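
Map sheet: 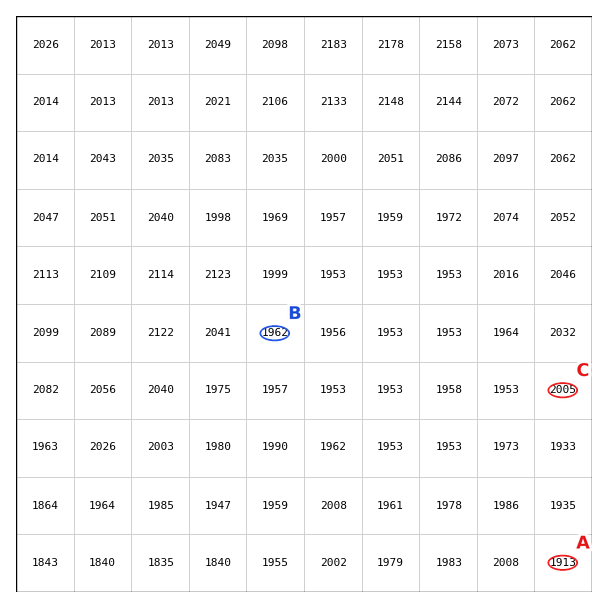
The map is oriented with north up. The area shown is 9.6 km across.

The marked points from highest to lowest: C B A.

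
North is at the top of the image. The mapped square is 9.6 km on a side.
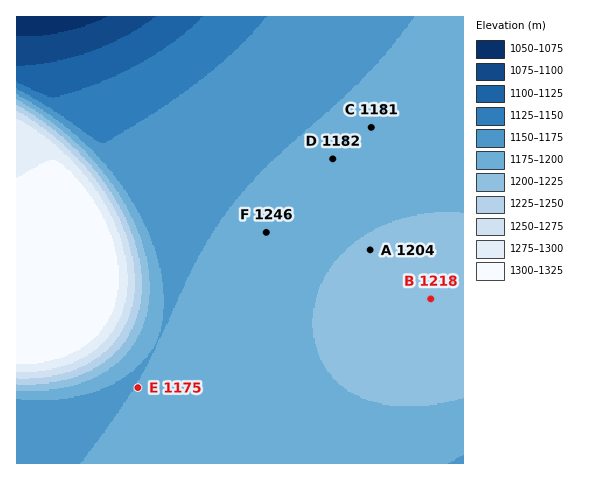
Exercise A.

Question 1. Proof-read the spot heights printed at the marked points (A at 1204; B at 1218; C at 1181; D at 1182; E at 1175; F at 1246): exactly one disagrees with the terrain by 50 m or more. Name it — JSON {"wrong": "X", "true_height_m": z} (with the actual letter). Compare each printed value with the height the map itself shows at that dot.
{"wrong": "F", "true_height_m": 1183}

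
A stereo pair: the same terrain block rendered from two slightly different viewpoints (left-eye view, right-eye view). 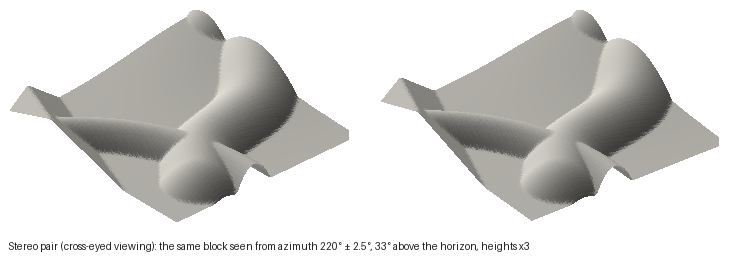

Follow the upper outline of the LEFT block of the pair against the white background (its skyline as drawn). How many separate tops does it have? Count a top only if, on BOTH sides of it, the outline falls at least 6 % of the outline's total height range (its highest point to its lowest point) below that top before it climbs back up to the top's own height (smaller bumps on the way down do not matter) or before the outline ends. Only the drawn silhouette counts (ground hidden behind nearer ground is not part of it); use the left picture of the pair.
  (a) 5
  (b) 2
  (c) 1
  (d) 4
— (b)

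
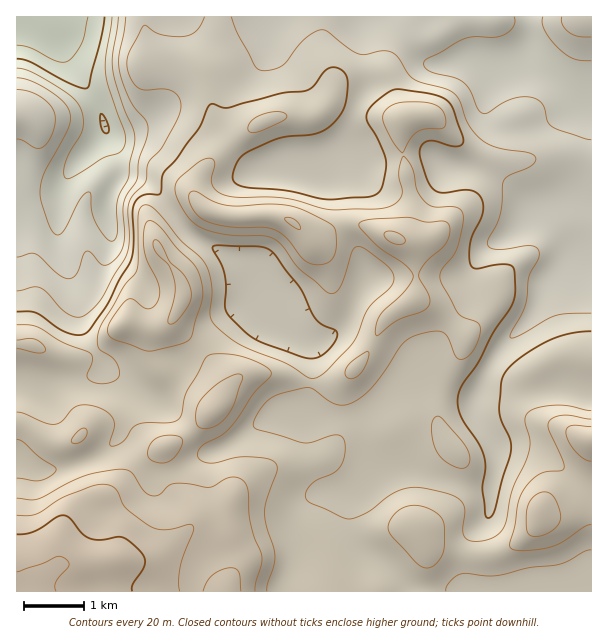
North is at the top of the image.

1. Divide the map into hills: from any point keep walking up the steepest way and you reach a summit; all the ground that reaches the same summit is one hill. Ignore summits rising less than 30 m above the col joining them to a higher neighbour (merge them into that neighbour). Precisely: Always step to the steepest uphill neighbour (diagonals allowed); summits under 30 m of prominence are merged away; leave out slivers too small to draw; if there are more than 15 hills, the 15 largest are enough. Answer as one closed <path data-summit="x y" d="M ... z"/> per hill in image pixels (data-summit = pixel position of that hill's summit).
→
<path data-summit="39 591" d="M107 132l-35 36-11 23-5 5-40 8 0 387 389 1 1-4-14-18-27-20-10-13-5-12 2-25 7-10 21-15 27-6 60 17 22 1 5-13 2-22-4-12-17-29 0-15-4-4-43-20-11-2-55 46-30 2-32-4 7-13 5-20-2-36-32-22-6-11-2-15-11-21-10-11-58-30-10-10-21-31-10-10-9-4-23-6-4-24z"/><path data-summit="393 237" d="M176 110l-12 2-41 20-15 0 10 42 23 6 9 4 10 10 16 25 15 16 51 25 14 12 14 25 2 15 6 11 12 9 16 10 6 6 0 33-5 20-5 10-2 2 3 2 29 3 30-2 55-46 11 2 46 24 24-43 26-29 12-16 11-27 28-27 10-6 7 0 0-44-13-5-12 0-33 7-27-25-12-7-16-5-30-1-24-16-23 2-30 8-12-2-9-6-9 0-30 15-22-3-30 3-12-6-35-37z"/><path data-summit="591 441" d="M570 386l-16 0-21 5-54 0-4 5 0 15 17 29 4 12 0 13-4 20-3 2-22-1-59-17-28 6-25 19-5 12 0 19 5 12 7 11 27 18 11 13 7 13 142 0 42-3 1-197z"/><path data-summit="17 114" d="M23 16l-7 1 1 187 39-8 5-5 11-23 34-37-9-29-29-40-7-15-7-7-19-12z"/><path data-summit="591 20" d="M591 16l-61 0-2 28-4 6 0 7 6 9 28 16 29 26 5-1z"/>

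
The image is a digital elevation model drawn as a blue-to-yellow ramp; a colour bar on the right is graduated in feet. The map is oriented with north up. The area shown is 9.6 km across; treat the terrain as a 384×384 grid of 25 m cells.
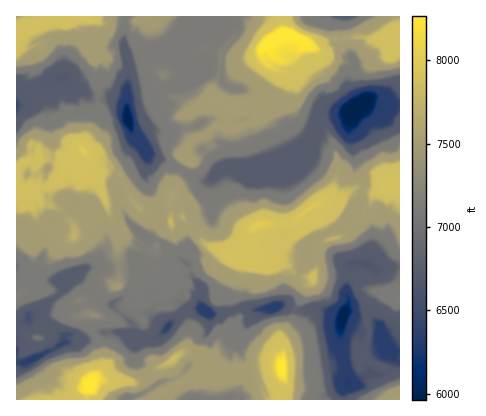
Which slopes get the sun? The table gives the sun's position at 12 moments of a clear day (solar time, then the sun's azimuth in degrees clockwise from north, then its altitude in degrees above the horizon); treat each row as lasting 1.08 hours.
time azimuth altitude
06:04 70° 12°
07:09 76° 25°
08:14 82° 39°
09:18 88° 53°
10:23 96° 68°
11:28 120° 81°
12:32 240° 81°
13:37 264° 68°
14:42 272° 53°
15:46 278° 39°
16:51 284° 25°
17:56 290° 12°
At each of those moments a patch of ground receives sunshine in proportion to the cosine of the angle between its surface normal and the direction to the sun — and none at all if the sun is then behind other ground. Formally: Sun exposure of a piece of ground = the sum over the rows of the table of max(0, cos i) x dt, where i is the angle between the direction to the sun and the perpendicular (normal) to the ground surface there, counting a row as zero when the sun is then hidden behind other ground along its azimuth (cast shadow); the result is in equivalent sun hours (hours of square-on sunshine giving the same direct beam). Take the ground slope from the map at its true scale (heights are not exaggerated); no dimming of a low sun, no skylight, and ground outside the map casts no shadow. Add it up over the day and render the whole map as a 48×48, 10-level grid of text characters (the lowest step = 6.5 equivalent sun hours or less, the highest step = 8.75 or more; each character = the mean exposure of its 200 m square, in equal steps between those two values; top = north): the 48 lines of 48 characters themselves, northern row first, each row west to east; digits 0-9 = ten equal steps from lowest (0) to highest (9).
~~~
799999987757675999847899999978779954799655556966
999731112237453588678999999868485642245655588579
973367888997306544689999999665658995344798666999
966882259995505988999999997574598888858487754799
637825646997522999999999985856688885237562386499
473132142777522899999998866747577876889455367432
115326625323533699999998866852656578962526635200
122577774898454498789998875786168899647365520111
888999885696402499899997777447732797321633100028
999999987484622499999988977778887313331131000543
699997777786432489988889999999999997336611364575
799777879995200569987999999999999983457336872788
865899999997100538867853589889985236477557735885
578997566578300264874577799998756888478467379857
447666656676421266898878867764368883788646786786
467885899666435624897886654457998437887525559658
768665988965553543667967689998633688976864755785
579878998985465253338987852111478999876445585677
878349999997555425571445347888899998867585657565
827559999996747353767666488899999998675899685999
869689899994774637696785767689999986756789875999
999872234684887574999588789856667878455867676999
999767876445789746989858999989779984469996665688
898778998845788999999967997776775544788983774326
226558999874857899988886868985565558789945889885
886899899998930799756796669669999998998447898879
999999788998973236748898687698788999821688951217
999999778986995773387288984898999994167558435674
799899768756875888522415668999999954887001112275
345179873367766888988743399999999868895311477548
764641123687778998986766528999999878995467777743
799873113498888999998774861257897468866468888887
999825875898888999998623278743113668556458889986
999858856987958999999711623788984048534430777768
999836489985158899998644686322100112423321346999
841144888996389999887231488510000116001322063279
147759999897788888543712012486045373684311268722
867738987569867973458753385558701566794722666488
988861158887644657325766648944555559865634774258
997886431855356468236993499988475576854736785648
873584586599769999655567889985749855754775895765
697333664655766665647975578867589845665674896886
311133234666657855445799987658697655675673897788
661246865688556577335589998987686644675764688777
623797787679656697677899999988575644675666288899
358987876977985884479999999888575345575477559965
898987867845100335898544664348759855585578425445
868889873262421279983566556766769954687643347699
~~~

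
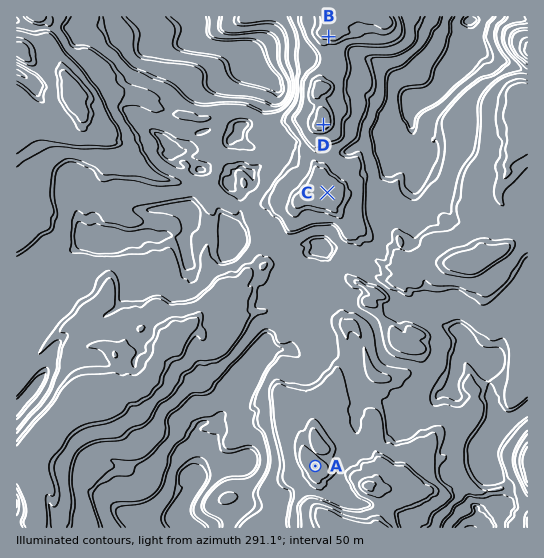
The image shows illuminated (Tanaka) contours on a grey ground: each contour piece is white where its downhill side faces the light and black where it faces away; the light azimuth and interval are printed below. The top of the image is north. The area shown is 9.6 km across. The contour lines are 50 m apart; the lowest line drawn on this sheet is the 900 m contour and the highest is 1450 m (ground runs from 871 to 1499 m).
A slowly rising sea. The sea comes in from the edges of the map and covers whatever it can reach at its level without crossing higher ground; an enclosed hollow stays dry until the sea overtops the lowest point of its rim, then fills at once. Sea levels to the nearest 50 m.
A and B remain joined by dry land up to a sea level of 1200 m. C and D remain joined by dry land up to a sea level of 1300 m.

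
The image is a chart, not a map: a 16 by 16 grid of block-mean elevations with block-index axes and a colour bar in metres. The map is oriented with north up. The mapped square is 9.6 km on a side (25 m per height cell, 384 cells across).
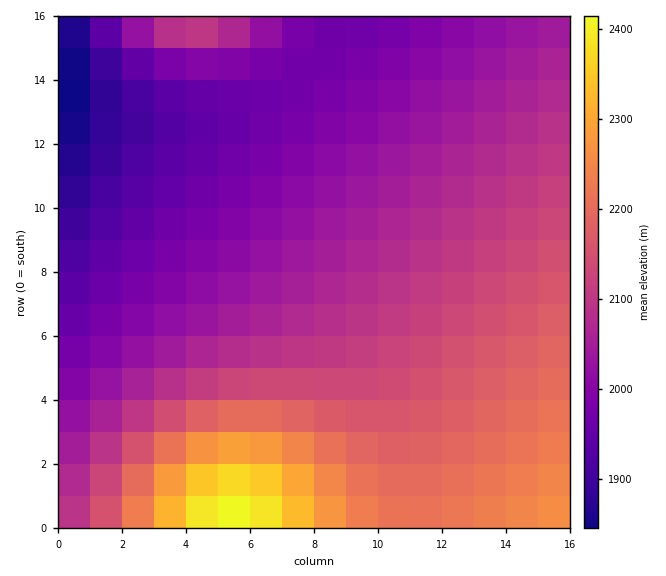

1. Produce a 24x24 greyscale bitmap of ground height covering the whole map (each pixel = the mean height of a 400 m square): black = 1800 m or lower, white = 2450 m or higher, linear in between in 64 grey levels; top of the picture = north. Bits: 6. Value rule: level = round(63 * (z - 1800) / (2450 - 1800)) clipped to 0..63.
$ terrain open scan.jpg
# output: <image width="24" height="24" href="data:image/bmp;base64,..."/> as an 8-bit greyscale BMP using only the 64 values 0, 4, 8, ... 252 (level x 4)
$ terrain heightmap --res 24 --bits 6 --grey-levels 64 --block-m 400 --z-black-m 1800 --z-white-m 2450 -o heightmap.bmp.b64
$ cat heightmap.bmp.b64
<image width="24" height="24" href="data:image/bmp;base64,Qk12BgAAAAAAADYEAAAoAAAAGAAAABgAAAABAAgAAAAAAEACAAATCwAAEwsAAAABAAAAAAAAAAAAAAEBAQACAgIAAwMDAAQEBAAFBQUABgYGAAcHBwAICAgACQkJAAoKCgALCwsADAwMAA0NDQAODg4ADw8PABAQEAAREREAEhISABMTEwAUFBQAFRUVABYWFgAXFxcAGBgYABkZGQAaGhoAGxsbABwcHAAdHR0AHh4eAB8fHwAgICAAISEhACIiIgAjIyMAJCQkACUlJQAmJiYAJycnACgoKAApKSkAKioqACsrKwAsLCwALS0tAC4uLgAvLy8AMDAwADExMQAyMjIAMzMzADQ0NAA1NTUANjY2ADc3NwA4ODgAOTk5ADo6OgA7OzsAPDw8AD09PQA+Pj4APz8/AEBAQABBQUEAQkJCAENDQwBEREQARUVFAEZGRgBHR0cASEhIAElJSQBKSkoAS0tLAExMTABNTU0ATk5OAE9PTwBQUFAAUVFRAFJSUgBTU1MAVFRUAFVVVQBWVlYAV1dXAFhYWABZWVkAWlpaAFtbWwBcXFwAXV1dAF5eXgBfX18AYGBgAGFhYQBiYmIAY2NjAGRkZABlZWUAZmZmAGdnZwBoaGgAaWlpAGpqagBra2sAbGxsAG1tbQBubm4Ab29vAHBwcABxcXEAcnJyAHNzcwB0dHQAdXV1AHZ2dgB3d3cAeHh4AHl5eQB6enoAe3t7AHx8fAB9fX0Afn5+AH9/fwCAgIAAgYGBAIKCggCDg4MAhISEAIWFhQCGhoYAh4eHAIiIiACJiYkAioqKAIuLiwCMjIwAjY2NAI6OjgCPj48AkJCQAJGRkQCSkpIAk5OTAJSUlACVlZUAlpaWAJeXlwCYmJgAmZmZAJqamgCbm5sAnJycAJ2dnQCenp4An5+fAKCgoAChoaEAoqKiAKOjowCkpKQApaWlAKampgCnp6cAqKioAKmpqQCqqqoAq6urAKysrACtra0Arq6uAK+vrwCwsLAAsbGxALKysgCzs7MAtLS0ALW1tQC2trYAt7e3ALi4uAC5ubkAurq6ALu7uwC8vLwAvb29AL6+vgC/v78AwMDAAMHBwQDCwsIAw8PDAMTExADFxcUAxsbGAMfHxwDIyMgAycnJAMrKygDLy8sAzMzMAM3NzQDOzs4Az8/PANDQ0ADR0dEA0tLSANPT0wDU1NQA1dXVANbW1gDX19cA2NjYANnZ2QDa2toA29vbANzc3ADd3d0A3t7eAN/f3wDg4OAA4eHhAOLi4gDj4+MA5OTkAOXl5QDm5uYA5+fnAOjo6ADp6ekA6urqAOvr6wDs7OwA7e3tAO7u7gDv7+8A8PDwAPHx8QDy8vIA8/PzAPT09AD19fUA9vb2APf39wD4+PgA+fn5APr6+gD7+/sA/Pz8AP39/QD+/v4A////AHB8kKS80OTs8OjczLywqKSgoKSorKywtGx4iJy0zNzo6OTUyLispKCcoKCkqKissGRwgJSovMzY3NTIvLCknJiYnJygpKiorGBseIiYrLjExMC4sKScmJSUmJicoKSkqFhkbHyImKSsrKyooJiUkJCQlJSYnKCkpFRcZHB4hIyUmJiUkIyMiIiMjJCUmJygoExUXGRsdHyAhISEhISEhISIiIyQlJicoEhMVFxgaGx0dHh4eHx8fICEhIiMkJSYnEBITFRYXGRobGxwcHR4eHyAhISIjJCUmDxESExUWFxgZGRobHBwdHh8gICEiIyQlDg8REhMUFRYXGBkaGhscHR4fHyAhIiMkDQ4QERITFBUWFxgZGRobHB0eHx8gISIjCw0PEBESExQVFhcYGBkaGxwdHh4fICEiCgwODxAREhMUFRYXFxgZGhscHR4eHyAhCQsNDg8QERITFBUWFxcYGRobHB0dHh8gCAoLDQ4PEBESExQVFhYXGBkaGxwdHR4fBwkKDA0ODxAREhMUFRYWFxgZGhscHB0eBggKCwwNDg8QERITFBUVFhcYGRobHBwdBQcJCgwNDg8QEBESExQVFRYXGBkaGxwcBAYICgwNDg8PEBEREhMUFBUWFxgZGhsbBAYJCw0ODxAQEBARERITFBQVFhcYGRobBAcKDQ8REhISEREQERESExMUFRYXGBkaBAgMERQXGBcVExIREBEREhMTFBUWFxgZBQoQFhseHx4bFxQREBAQERITExQVFhcYA=="/>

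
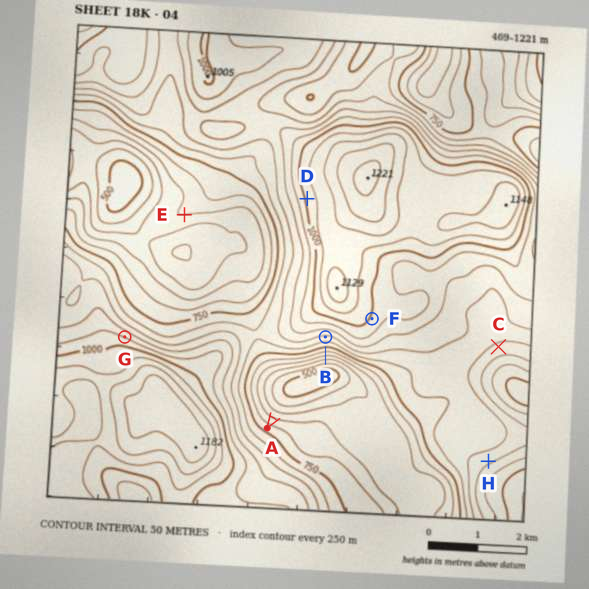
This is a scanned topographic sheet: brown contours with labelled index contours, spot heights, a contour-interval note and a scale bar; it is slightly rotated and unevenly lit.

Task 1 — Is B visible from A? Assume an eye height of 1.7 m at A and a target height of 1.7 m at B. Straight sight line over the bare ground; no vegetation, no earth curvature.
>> yes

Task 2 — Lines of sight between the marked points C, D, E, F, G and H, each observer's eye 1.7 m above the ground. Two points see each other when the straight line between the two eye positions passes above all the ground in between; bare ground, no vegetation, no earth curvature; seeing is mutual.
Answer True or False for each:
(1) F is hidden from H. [False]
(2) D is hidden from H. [True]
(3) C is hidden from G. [True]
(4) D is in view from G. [True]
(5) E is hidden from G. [False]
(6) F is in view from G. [False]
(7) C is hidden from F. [False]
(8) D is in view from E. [True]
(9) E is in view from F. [False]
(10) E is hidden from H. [True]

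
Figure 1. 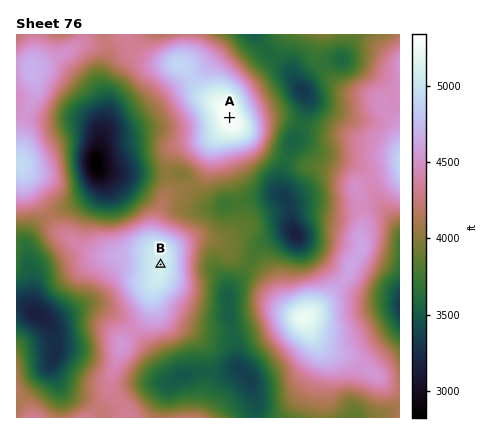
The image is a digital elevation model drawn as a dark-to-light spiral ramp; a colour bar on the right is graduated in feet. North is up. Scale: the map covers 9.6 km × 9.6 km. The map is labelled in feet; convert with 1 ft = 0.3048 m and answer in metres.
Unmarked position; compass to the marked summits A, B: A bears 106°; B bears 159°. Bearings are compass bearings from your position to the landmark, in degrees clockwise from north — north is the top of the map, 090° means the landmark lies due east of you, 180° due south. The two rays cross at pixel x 89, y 77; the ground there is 1190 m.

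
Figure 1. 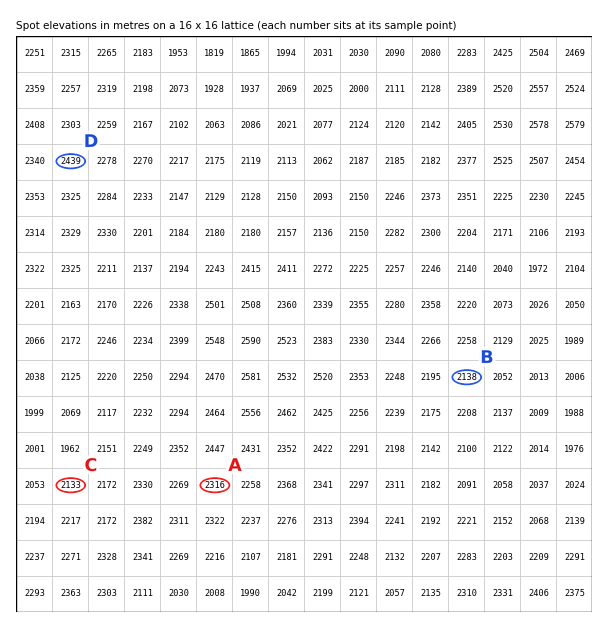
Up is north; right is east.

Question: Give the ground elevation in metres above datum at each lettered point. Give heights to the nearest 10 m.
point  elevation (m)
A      2320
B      2140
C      2130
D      2440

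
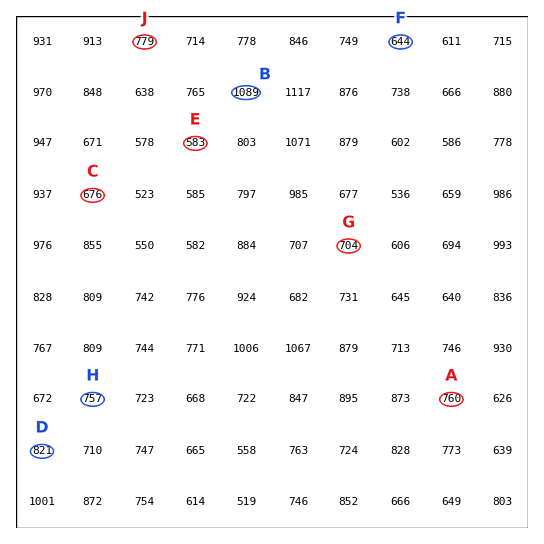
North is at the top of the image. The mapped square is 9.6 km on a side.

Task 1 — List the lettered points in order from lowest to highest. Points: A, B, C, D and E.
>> E C A D B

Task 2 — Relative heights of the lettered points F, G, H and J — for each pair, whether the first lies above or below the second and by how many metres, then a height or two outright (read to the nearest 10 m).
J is above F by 140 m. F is below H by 120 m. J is above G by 80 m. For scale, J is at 780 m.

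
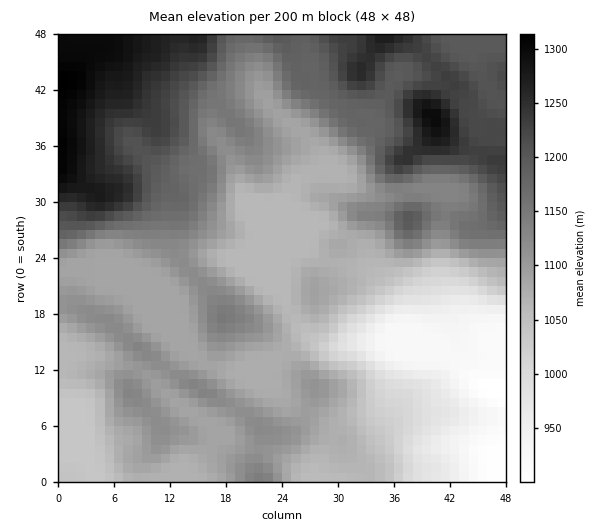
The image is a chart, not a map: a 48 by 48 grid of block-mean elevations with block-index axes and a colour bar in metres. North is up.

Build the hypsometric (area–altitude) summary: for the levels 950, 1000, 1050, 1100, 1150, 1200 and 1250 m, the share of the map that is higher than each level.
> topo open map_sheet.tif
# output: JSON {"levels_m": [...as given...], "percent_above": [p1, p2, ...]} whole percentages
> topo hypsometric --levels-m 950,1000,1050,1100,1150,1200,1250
{"levels_m": [950, 1000, 1050, 1100, 1150, 1200, 1250], "percent_above": [93, 88, 82, 51, 32, 20, 8]}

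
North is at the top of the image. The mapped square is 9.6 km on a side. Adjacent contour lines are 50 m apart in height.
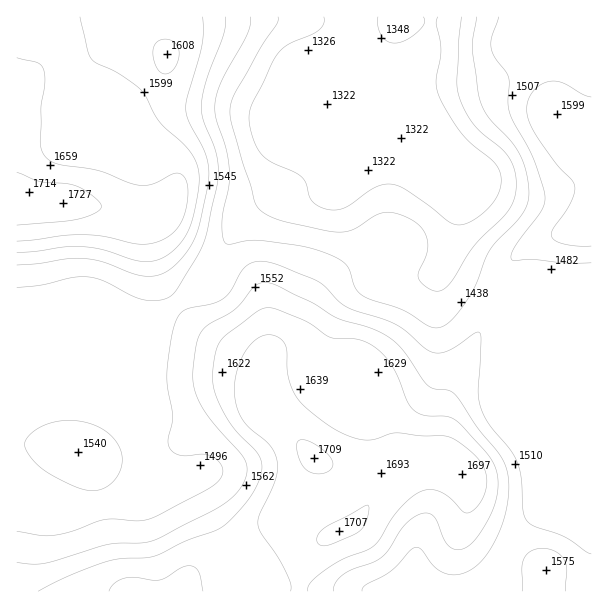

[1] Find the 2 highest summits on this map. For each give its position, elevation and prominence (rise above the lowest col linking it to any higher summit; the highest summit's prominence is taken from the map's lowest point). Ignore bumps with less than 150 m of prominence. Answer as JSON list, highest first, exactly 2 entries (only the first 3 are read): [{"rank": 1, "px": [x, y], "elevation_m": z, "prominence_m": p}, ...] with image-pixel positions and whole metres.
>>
[{"rank": 1, "px": [63, 203], "elevation_m": 1727, "prominence_m": 406}, {"rank": 2, "px": [314, 458], "elevation_m": 1709, "prominence_m": 214}]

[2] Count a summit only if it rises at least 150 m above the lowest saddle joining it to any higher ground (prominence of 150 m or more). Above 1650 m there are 2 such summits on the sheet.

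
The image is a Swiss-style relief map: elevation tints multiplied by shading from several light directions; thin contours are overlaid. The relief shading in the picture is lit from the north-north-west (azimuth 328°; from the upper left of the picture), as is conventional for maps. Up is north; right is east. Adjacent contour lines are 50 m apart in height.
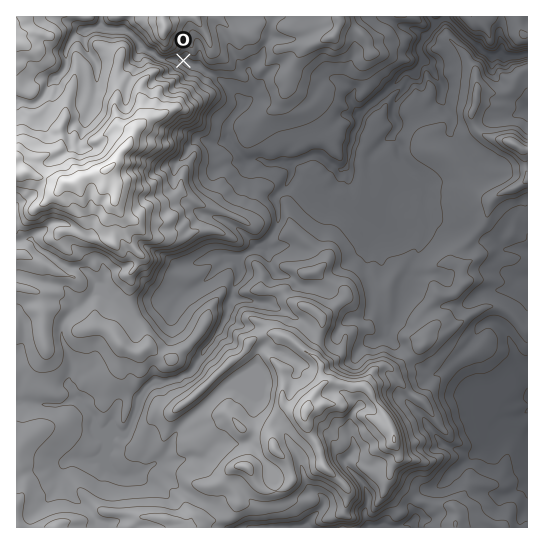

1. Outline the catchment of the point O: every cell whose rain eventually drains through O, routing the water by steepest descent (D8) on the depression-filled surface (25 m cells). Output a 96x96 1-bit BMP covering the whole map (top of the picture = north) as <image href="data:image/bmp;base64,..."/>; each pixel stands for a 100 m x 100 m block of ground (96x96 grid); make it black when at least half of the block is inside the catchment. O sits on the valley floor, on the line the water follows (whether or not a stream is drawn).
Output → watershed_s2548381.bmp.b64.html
<image width="96" height="96" href="data:image/bmp;base64,Qk2+BAAAAAAAAD4AAAAoAAAAYAAAAGAAAAABAAEAAAAAAIAEAAATCwAAEwsAAAIAAAAAAAAA////AAAAAAAAAAAAAAAAAAAAAAAAAAAAAAAAAAAAAAAAAAAAAAAAAAAAAAAAAAAAAAAAAAAAAAAAAAAAAAAAAAAAAAAAAAAAAAAAAAAAAAAAAAAAAAAAAAAAAAAAAAAAAAAAAAAAAAAAAAAAAAAAAAAAAAAAAAAAAAAAAAAAAAAAAAAAAAAAAAAAAAAAAAAAAAAAAAAAAAAAAAAAAAAAAAAAAAAAAAAAAAAAAAAAAAAAAAAAAAAAAAAAAAAAAAAAAAAAAAAAAAAAAAAAAAAAAAAAAAAAAAAAAAAAAAAAAAAAAAAAAAAAAAAAAAAAAAAAAAAAAAAAAAAAAAAAAAAAAAAAAAAAAAAAAAAAAAAAAAAAAAAAAAAAAAAAAAAAAAAAAAAAAAAAAAAAAAAAAAAAAAAAAAAAAAAAAAAAAAAAAAAAAAAAAAAAAAAAAAAAAAAAAAAAAAAAAAAAAAAAAAAAAAAAAAAAAAAAAAAAAAAAAAAAAAAAAAAAAAAAAAAAAAAAAAAAAAAAAAAAAAAAAAAAAAAAAAAAAAAAAAAAAAAAAAAAAAAAAAAAAAAAAAAAAAAAAAAAAAAAAAAAAAAAAAAAAAAAAAAAAAAAAAAAAAAAAAAAAAAAAAAAAAAAAAAAAAAAAAAAAAAAAAAAAAAAAAAAAAAAAAAAAAAAAAAAAAAAAAAAAAAAAAAAAAAAAAAAAAAAAAAAAAAAAAAAAAAAAAAAAAAAAAAAAAAAAAAAAAAAAAAAAAAAAAAAAAAAAAAAAAAAAAAAAAAAAAAAAAAAAAAAAAAAAAAAAAAAAAAAAAAAAAAAAAAAAAAAAAAAAAAAAAAAAAAAAAAAAAAAAAAAAAAAAAAAAAAAAAAAAAAAAAAAAAAAAAAAAAAAAAAAAAAAAAAAAAAAAAAAAAAAAAAAAAAAAAAAAAAAAAAAAAAAAAAAAAAAAAAAAAAAAAAAAAAAAAAAAAAAAAAAAAAAAAAAAAAAAAAAAAAAAAAAAAAAAAAAAAAAAAAAAAAAAAAAAAAAAAAAAAAAAAAAAAAAAAAAAAAAAAAAAAAH8AAAAAAAAAAAAACf/gAAAAAAAAAAAAD//4AAAAAAAAAAAAD//+AAAAAAAAAAAAD//+AAAAAAAAAAAAD///AAAAAAAAAAAAD///gAAAAAAAAAAAD///gAAAAAAAAAAAD///wAAAAAAAAAAAD///wAAAAAAAAAAAD///4AAAAAAAAAAAD///8AAAAAAAAAAAD///8AAAAAAAAAAAD///8AAAAAAAAAAAD///8AAAAAAAAAAAD///4AAAAAAAAAAAD///4AAAAAAAAAAAD///4AAAAAAAAAAAD///8AAAAAAAAAAAD///+AAAAAAAAAAAD////AAAAAAAAAAAD////8AAAAAAAAAAD////+AAAAAAAAAAD////+AAAAAAAAAAD////8AAAAAAAAAAD////4AAAAAAAAAAD////wAAAAAAAAAAD////wAAAAAAAAAAD////wAAAAAAAAAAD////wAAAAAAAAAAD////wAAAAAAAAAAA="/>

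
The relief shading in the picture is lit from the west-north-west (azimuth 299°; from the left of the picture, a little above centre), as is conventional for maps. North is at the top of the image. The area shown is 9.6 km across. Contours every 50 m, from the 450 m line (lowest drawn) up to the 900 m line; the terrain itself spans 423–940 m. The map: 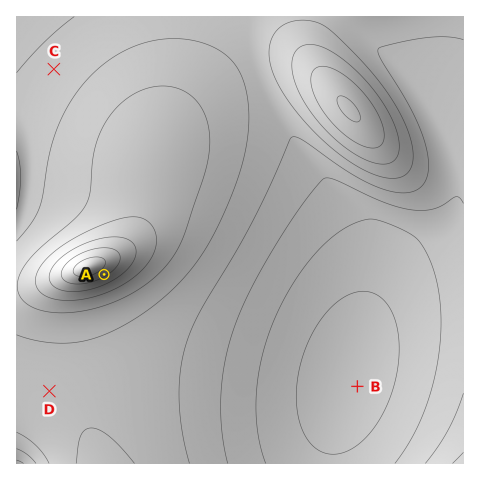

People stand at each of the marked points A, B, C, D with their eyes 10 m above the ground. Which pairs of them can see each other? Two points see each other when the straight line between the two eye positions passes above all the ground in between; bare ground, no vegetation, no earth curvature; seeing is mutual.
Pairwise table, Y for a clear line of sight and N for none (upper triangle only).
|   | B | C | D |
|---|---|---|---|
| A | Y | N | Y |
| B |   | N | N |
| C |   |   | N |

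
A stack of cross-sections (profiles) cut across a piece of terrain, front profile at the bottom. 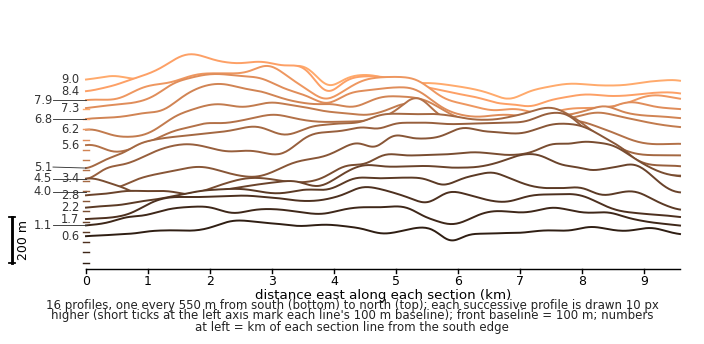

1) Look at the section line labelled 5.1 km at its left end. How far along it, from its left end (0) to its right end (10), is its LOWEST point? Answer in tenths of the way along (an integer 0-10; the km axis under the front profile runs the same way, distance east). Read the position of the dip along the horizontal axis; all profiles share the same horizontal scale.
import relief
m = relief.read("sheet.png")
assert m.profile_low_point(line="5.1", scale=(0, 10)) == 0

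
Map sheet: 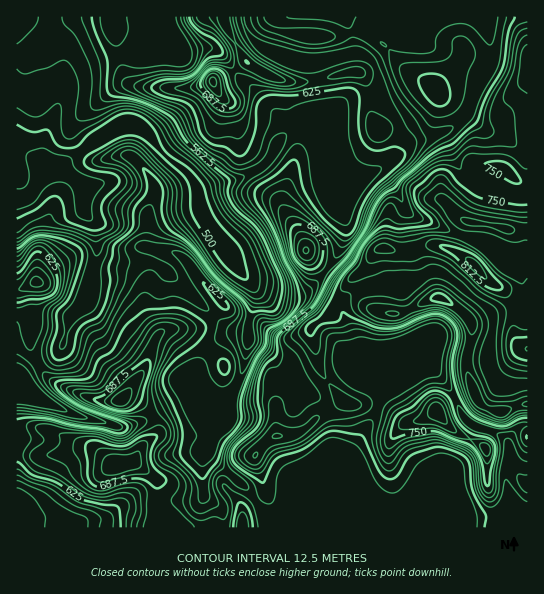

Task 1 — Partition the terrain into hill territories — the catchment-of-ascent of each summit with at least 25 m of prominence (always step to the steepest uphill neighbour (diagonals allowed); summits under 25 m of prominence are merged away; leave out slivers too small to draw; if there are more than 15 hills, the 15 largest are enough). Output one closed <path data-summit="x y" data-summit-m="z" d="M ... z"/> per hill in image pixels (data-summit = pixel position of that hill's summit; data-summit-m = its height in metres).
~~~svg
<path data-summit="475 266" data-summit-m="832" d="M527 16l-284 1 1 9 9 15 21 12 15 6 13 1 29 0 18-5 14 0 12 10 4 12 0 13-5 7-20 2-12 5-15 15-7 15-7 4 7 12 4 20 9 21 3 12 8 15 1 16-5 15-12 20-21 22-6 2-18 0-26-6-18-17-11-25-23-28-8-19 0-9-6-12-20-16-30-33-15-1-15 4-12 6-22 19-24 14 14 3 18 14-1 24 11 14 1 18 3 10 19 8 27 0 16 6 60 56 10 6 15 2 2 2 1 3-18-1-16 8-15 19-8 16 8 24 10 10 8 1 11-10 0 8-4 11-18 32 42 37 15 22 2 15 262-1-1-103-8 3-6 6-5 10 1 14-4 21 4 24-10 14-30 3-19-8-170-1 4-9 35-36 27-10 7-6 20-31 7-16 0-7-9-12-30-73 2-8 4-6 10-5 16-4 33-2 24-13 9 0 18 11 28 22 6 8 28-6 9-9z"/><path data-summit="213 82" data-summit-m="730" d="M242 16l-79 0 0 3 12 22-1 8-59 7-28 8-17 8-6 7-7 30-13 29-1 19 2 6-4 8 0 6 36-21 26-21 16-7 15-1 9 2 16 20 12 12 11 7 9 9 5 10 5 2 13-5 25-5 22-11 8-9 11-20 7-6 14-1 14 5 5-3 7-15 15-15 7-4 25-3 2-2 3-5-2-19-2-6-9-9-17-1-18 5-42-1-15-6-19-10-7-9z"/><path data-summit="115 466" data-summit-m="725" d="M194 392l-8 7-24 10-13 10-22 8-10 0-35-10-45-20-20-1-1 131 207 1-2-18-17-15-1-34 4-11 18-28 4-11 0-8-8 9-8 1-13-11z"/><path data-summit="121 399" data-summit-m="723" d="M98 251l-7 22-4 25-18 20-8 31-7 7-19 8-19 15 0 16 21 2 45 20 35 10 10 0 16-6 19-12 24-10 8-7 1 1 1-4-4-12 16-27 7-7 12-7 20-1 1-2-2-2-15-2-10-6-60-56-16-6-27 0-19-8z"/><path data-summit="437 411" data-summit-m="798" d="M431 368l-20 7-16 13-12 7-3 3-7 20-20 31-7 6-27 10-35 36-4 9 170 1 19 8 30-3 10-14-4-24 4-21-1-14-9-8-24-8-8-6-6-7-13-28z"/><path data-summit="441 298" data-summit-m="819" d="M439 272l-9 0-24 13-33 2-16 4-10 5-4 6-2 8 16 41 15 35 9 11 30-22 20-7 17 18 13 28 6 7 8 6 24 8 10 8 4-10 6-6 9-4 0-38-15 0-12-5-6-6-3-4-3-17 0-11 4-15 0-9-2-7-34-28z"/><path data-summit="306 250" data-summit-m="727" d="M301 132l-11 0-7 4-14 23-8 9-22 11-42 11 0 8 8 19 23 28 11 25 15 15 29 8 18 0 6-2 21-22 12-20 5-15 0-12-20-48-5-24-9-14z"/><path data-summit="37 282" data-summit-m="666" d="M62 171l-8 0-11 5-16 21-11 4 1 178 18-15 19-8 7-7 8-31 18-20 4-25 5-15 1-12-2-21-11-14 1-24-11-10z"/><path data-summit="527 349" data-summit-m="826" d="M527 299l-8 8-27 7 1 13-4 15 3 28 9 10 12 5 15-2z"/><path data-summit="242 527" data-summit-m="711" d="M207 449l-4 12 1 34 17 15 3 17 41 1-1-15-15-22-39-32-3-5z"/>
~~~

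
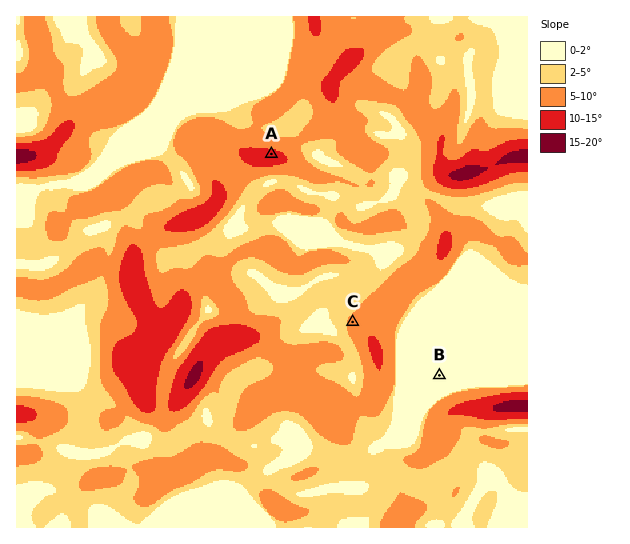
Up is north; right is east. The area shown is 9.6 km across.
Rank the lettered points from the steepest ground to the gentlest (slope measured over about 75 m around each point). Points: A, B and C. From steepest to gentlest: A C B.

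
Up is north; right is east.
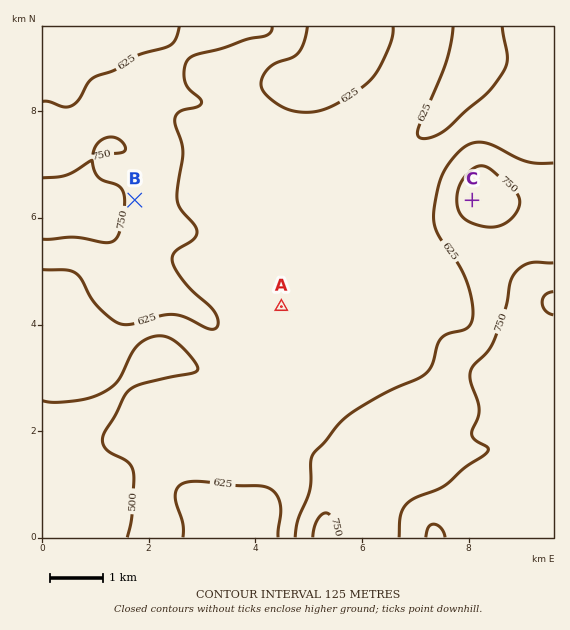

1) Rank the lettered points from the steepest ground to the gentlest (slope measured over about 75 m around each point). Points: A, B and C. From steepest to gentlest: B C A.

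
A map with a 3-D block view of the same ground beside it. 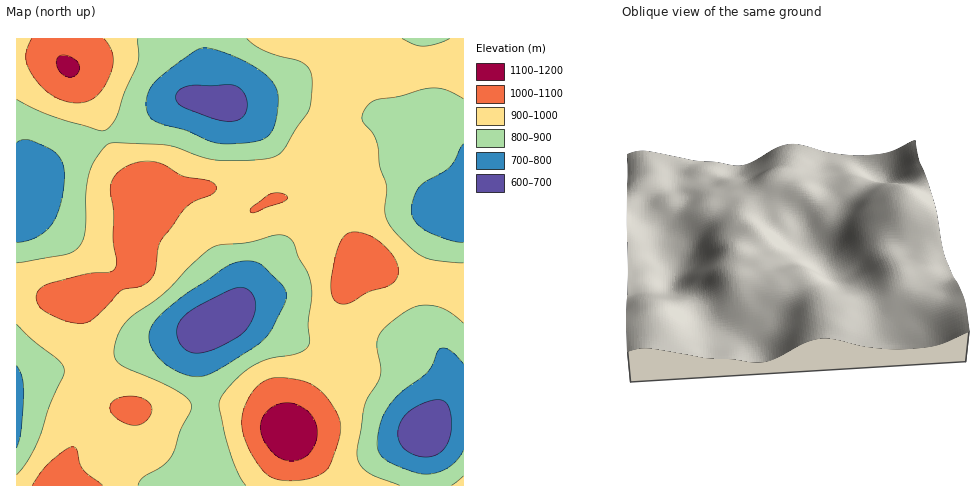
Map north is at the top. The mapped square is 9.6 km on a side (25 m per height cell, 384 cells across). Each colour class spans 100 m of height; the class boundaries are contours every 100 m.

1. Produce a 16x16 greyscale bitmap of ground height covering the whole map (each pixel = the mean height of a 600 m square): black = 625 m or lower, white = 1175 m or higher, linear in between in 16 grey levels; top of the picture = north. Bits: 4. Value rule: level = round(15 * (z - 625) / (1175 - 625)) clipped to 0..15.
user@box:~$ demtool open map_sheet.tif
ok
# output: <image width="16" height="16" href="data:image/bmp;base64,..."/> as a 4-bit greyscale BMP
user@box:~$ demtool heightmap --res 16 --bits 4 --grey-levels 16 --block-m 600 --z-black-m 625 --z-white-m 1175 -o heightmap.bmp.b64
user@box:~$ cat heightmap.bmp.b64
<image width="16" height="16" href="data:image/bmp;base64,Qk32AAAAAAAAAHYAAAAoAAAAEAAAABAAAAABAAQAAAAAAIAAAAATCwAAEwsAABAAAAAAAAAAAAAAABEREQAiIiIAMzMzAERERABVVVUAZmZmAHd3dwCIiIgAmZmZAKqqqgC7u7sAzMzMAN3d3QDu7u4A////AJuph2ebuYZWeqmYZ77aYxNoqql4ztpzEliZmGeruYZDaIhkNHiIhlWJqGMRNoiHZqu6hSEleqmImqqoZEWLuphnirqHd4q5djWKupmpmpdDNHrLqqqql0NFeaqYiaqHZVZ3dlRGmYdmeZhTIjWIh2esyWQzRniJiL3KdlV4iZmJ"/>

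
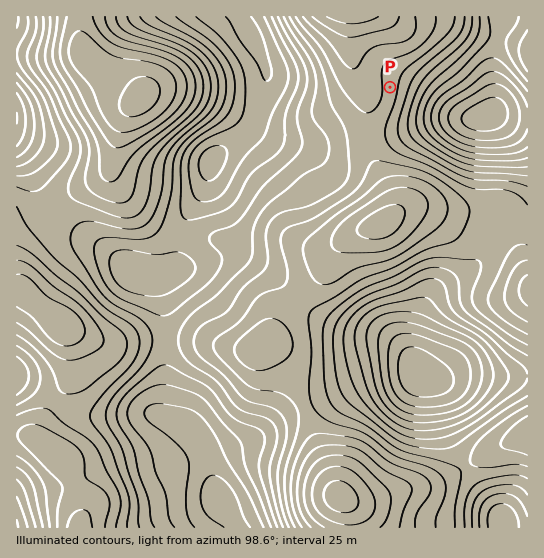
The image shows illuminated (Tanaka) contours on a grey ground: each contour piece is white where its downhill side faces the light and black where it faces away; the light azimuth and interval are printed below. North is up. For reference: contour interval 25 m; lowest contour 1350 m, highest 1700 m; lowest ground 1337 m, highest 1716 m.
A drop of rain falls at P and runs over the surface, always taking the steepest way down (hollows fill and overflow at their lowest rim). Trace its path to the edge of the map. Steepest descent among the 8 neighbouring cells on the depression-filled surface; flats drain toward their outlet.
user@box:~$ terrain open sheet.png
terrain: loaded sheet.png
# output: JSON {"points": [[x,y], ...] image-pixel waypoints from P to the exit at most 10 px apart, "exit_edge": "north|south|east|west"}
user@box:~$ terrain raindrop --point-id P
{"points": [[390, 87], [379, 87], [369, 87], [358, 77], [354, 66], [353, 55], [353, 45], [353, 34], [353, 23], [353, 17]], "exit_edge": "north"}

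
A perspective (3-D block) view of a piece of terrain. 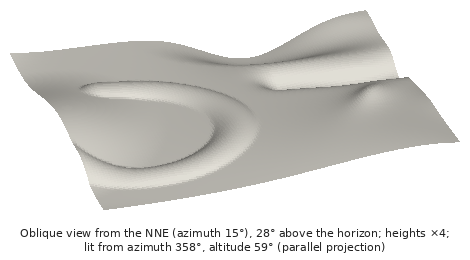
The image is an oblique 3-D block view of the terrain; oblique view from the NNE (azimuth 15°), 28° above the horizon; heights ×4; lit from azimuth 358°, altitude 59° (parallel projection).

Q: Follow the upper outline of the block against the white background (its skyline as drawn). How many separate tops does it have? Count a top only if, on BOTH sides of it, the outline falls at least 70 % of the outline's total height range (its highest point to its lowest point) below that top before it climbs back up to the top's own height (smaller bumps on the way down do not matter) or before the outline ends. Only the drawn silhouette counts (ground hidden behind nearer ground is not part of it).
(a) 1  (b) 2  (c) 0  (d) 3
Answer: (c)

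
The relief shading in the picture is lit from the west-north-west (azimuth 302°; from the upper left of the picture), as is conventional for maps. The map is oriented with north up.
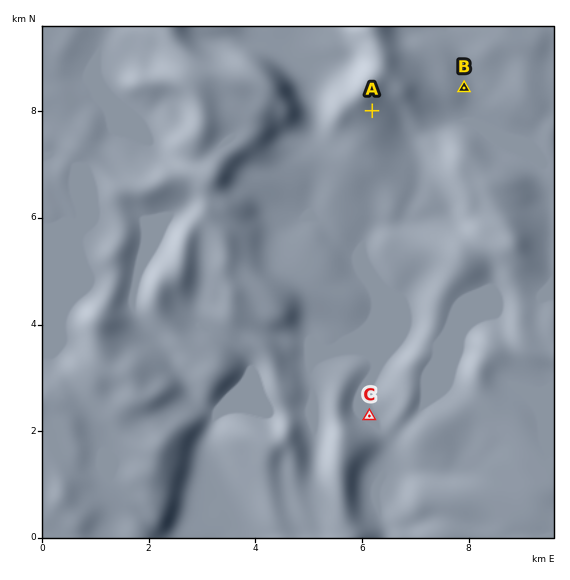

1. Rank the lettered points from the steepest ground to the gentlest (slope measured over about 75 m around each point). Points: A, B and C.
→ A B C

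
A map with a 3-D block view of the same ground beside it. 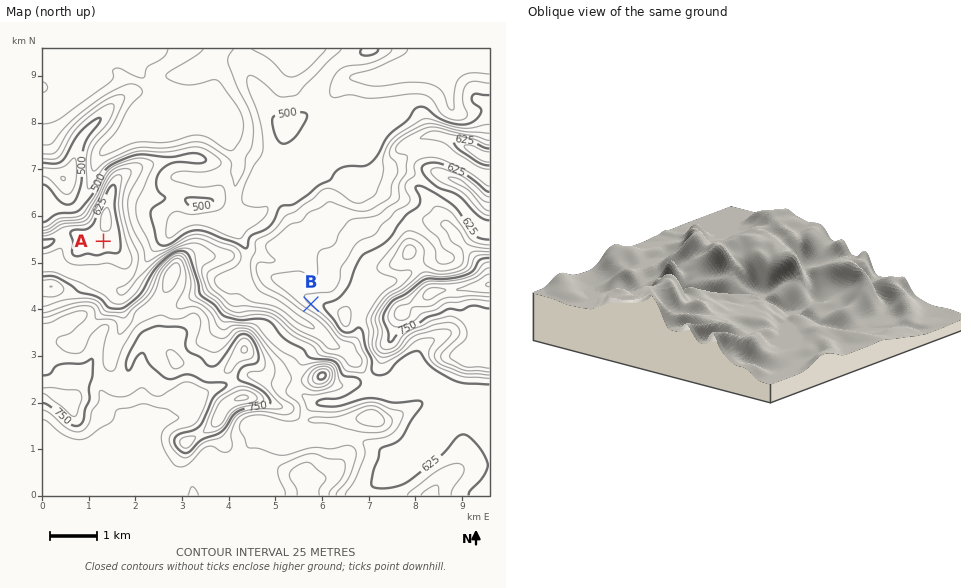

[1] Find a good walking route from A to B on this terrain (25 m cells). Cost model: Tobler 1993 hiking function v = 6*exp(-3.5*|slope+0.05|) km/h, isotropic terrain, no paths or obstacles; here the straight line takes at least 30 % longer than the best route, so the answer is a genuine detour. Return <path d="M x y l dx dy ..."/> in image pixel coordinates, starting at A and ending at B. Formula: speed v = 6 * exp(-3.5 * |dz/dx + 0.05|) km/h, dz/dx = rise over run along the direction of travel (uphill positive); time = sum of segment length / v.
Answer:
<path d="M103 241l3 1 3 4 36 17 3 0 30-15 10 0 31 15 4 0 7 4 9 0 11 6 3 2 58 29"/>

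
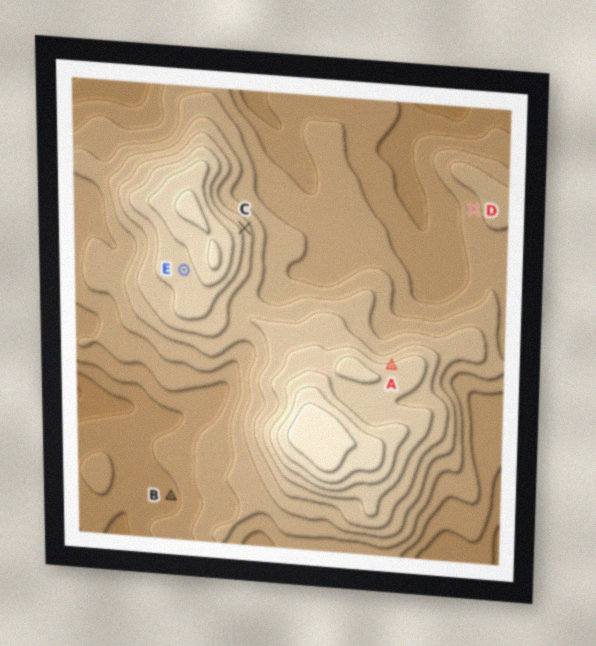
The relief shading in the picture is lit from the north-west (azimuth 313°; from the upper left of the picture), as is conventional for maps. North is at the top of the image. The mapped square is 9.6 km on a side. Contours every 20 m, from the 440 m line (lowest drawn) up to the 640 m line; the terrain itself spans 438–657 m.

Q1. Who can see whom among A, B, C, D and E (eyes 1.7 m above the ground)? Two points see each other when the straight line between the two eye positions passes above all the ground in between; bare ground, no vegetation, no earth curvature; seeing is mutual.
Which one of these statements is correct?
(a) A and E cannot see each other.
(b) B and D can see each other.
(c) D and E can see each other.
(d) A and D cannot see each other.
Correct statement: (a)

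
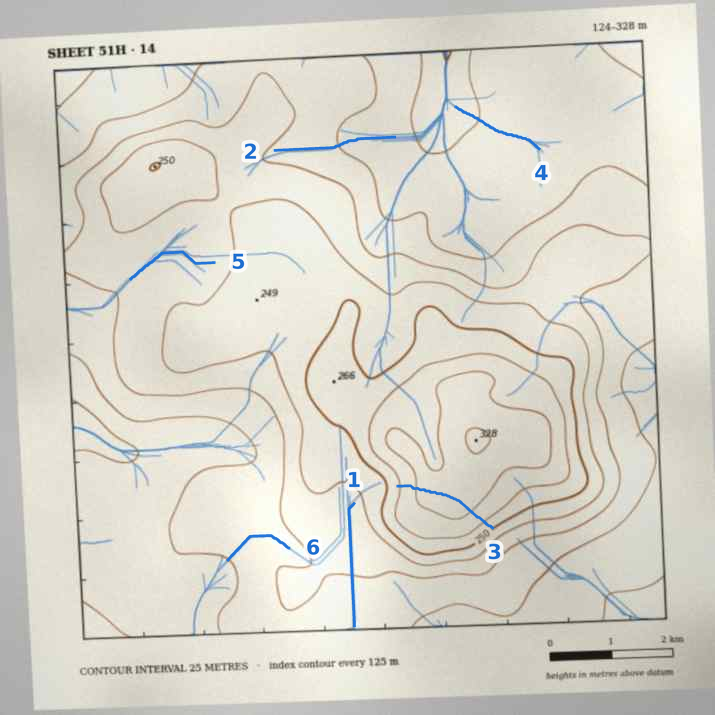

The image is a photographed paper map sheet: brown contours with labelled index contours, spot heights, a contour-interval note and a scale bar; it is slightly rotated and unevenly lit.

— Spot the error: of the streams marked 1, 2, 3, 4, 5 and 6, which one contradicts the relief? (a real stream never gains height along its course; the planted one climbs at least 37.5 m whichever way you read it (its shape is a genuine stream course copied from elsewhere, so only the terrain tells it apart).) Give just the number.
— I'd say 3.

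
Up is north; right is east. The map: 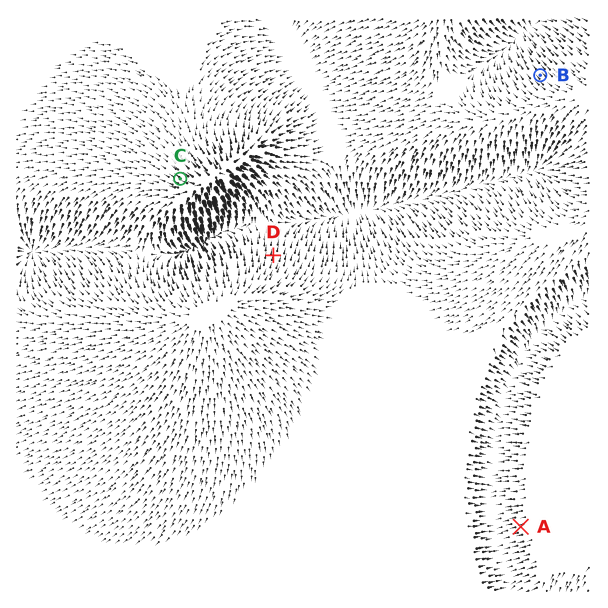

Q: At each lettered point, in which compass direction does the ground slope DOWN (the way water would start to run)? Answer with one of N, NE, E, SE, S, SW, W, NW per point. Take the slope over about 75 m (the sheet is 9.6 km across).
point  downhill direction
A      W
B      NW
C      NW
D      N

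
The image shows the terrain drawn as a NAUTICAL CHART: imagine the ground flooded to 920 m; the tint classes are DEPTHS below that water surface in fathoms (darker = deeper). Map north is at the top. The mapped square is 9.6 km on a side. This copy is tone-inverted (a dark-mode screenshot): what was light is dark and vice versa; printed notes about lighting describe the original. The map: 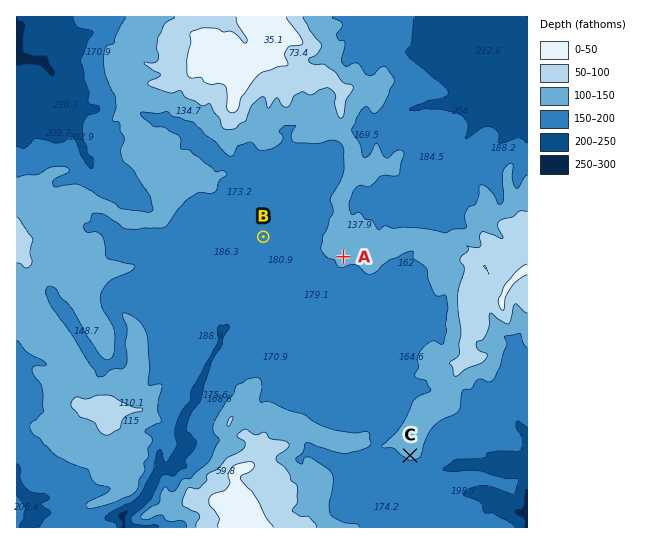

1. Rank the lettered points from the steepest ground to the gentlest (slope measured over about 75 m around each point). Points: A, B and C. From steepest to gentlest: C A B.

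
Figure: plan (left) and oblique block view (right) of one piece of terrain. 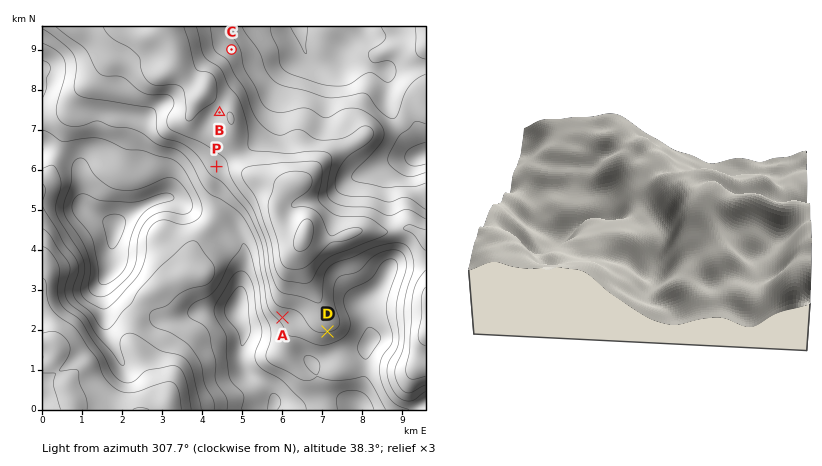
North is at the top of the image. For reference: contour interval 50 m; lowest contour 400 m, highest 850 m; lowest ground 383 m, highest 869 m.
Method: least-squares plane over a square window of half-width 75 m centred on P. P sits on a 5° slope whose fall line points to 222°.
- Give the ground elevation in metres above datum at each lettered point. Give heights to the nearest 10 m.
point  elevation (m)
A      610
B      740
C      620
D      650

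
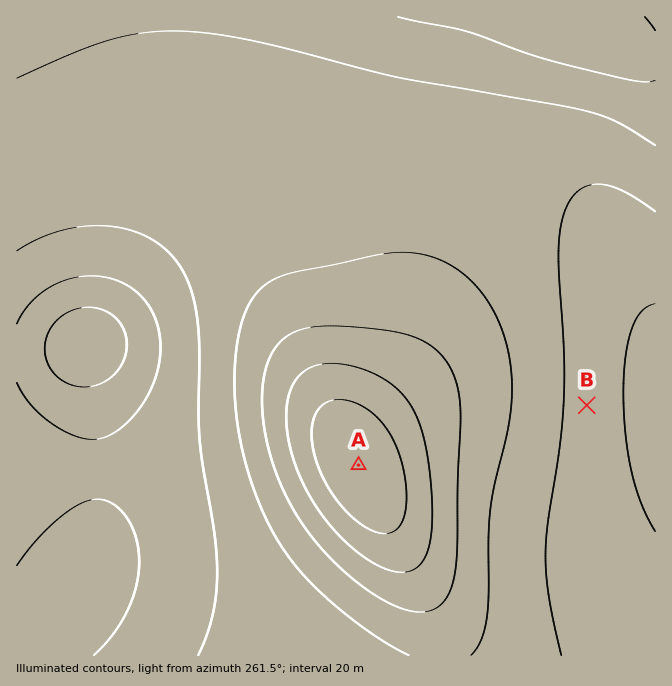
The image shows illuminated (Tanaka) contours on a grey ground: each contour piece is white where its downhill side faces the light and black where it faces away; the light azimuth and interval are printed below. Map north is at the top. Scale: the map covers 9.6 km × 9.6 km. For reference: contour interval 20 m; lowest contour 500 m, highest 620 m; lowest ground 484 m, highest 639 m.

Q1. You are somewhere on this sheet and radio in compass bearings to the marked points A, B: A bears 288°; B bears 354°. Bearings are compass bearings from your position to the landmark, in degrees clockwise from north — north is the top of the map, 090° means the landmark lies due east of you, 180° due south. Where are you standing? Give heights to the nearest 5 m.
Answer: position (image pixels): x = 601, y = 544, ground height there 530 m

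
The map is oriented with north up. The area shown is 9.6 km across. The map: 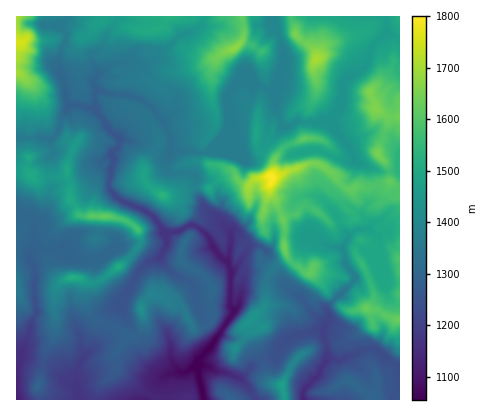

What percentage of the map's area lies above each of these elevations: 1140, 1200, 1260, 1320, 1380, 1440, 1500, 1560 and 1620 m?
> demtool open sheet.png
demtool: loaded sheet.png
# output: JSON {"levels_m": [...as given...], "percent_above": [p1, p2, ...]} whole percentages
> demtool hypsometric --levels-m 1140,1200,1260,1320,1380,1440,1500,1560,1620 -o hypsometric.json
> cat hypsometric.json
{"levels_m": [1140, 1200, 1260, 1320, 1380, 1440, 1500, 1560, 1620], "percent_above": [97, 92, 81, 65, 48, 36, 21, 12, 4]}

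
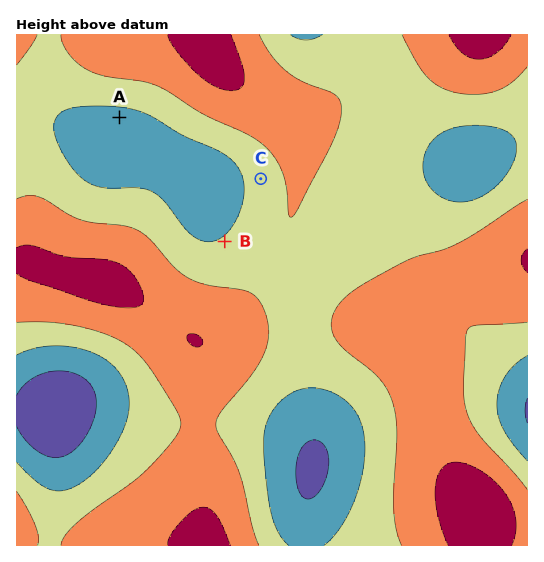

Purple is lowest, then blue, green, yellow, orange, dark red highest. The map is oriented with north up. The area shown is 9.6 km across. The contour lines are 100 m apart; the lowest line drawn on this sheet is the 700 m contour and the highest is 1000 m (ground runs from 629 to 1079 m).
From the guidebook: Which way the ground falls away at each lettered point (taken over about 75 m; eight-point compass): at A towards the S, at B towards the NW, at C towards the W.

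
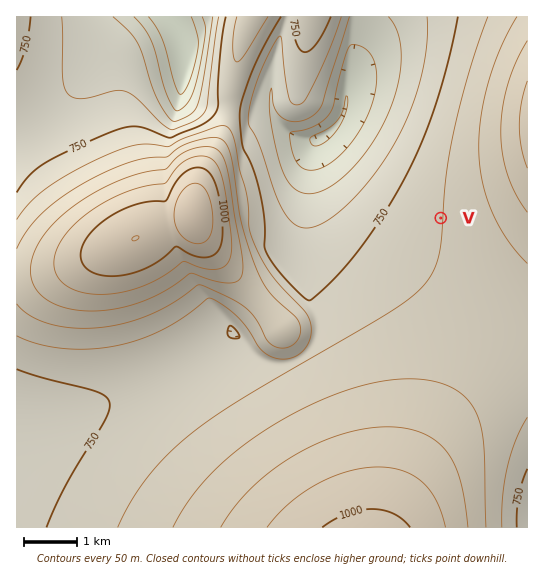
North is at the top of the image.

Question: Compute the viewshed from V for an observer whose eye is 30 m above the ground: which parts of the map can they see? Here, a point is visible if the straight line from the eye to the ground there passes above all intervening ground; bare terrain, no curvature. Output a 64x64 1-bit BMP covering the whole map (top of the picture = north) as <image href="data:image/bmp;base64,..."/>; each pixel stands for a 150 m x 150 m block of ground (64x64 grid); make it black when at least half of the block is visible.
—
<image width="64" height="64" href="data:image/bmp;base64,Qk0+AgAAAAAAAD4AAAAoAAAAQAAAAEAAAAABAAEAAAAAAAACAAATCwAAEwsAAAIAAAAAAAAA////AAAAAAAAAAAAH//8AAAAAAA///4AAAAAAP///gAAAAAB///+AAAAAAf///8AAAAAH////wAAAAA/////AAAAAf////8AAAAH/////4AAAAf/////gAAAAf////+AAAAA/////4AAAAB/////wAAAAD/////AAAAAH////8AAAAAP////4AAAAAf////gAAAAAf////AAAAAA////8AAAAAB////4AAAAAD////gAAAAAH///+AAAAAAf///8AAAAAD////wAAAAAP////gAAAAB////+AAAAAP////4AAAAB/////gAAAAP////+AAAAB/////4AAAAP/////wAAAB//////AAAAP/////8AAAB//////wAAAP//////AAAB//////8AAAH//////wAAAf//////AAAB//////8AAAH//////wAAAf//n///AAAB//wH//8AAAH/+AH//wAAAf/wAP//AAAB//AAf/8AAAD/4AA//wAAAP/gAD//AAAAf+AAH/8AAAB/4AAP/wAAAD/wAA//AAAAP/wAB/8AAAA//gAH/wAAAD9/AAP/AAAAPj8AA/8AAAAePwAD/wAAAB4/AAP+AAAAHh+AAwAAAAAeH4ADAAAAAB4fgAcAAAAADx/ADwAAAAAPH/AfAAAAAA8f//+AwAAAB4///4DgAAAHj///gA=="/>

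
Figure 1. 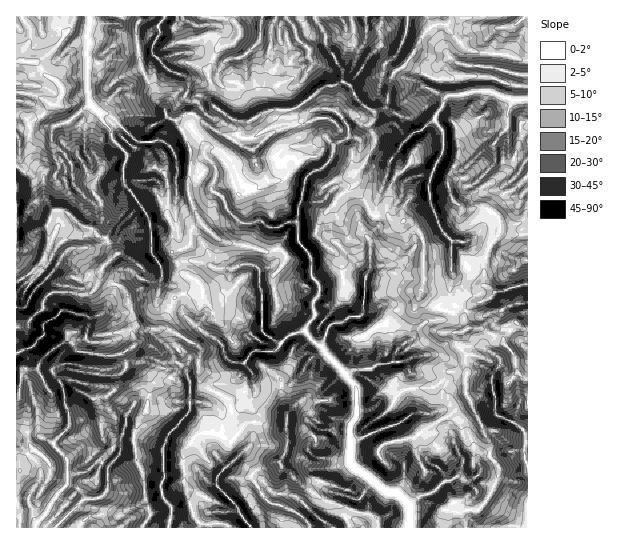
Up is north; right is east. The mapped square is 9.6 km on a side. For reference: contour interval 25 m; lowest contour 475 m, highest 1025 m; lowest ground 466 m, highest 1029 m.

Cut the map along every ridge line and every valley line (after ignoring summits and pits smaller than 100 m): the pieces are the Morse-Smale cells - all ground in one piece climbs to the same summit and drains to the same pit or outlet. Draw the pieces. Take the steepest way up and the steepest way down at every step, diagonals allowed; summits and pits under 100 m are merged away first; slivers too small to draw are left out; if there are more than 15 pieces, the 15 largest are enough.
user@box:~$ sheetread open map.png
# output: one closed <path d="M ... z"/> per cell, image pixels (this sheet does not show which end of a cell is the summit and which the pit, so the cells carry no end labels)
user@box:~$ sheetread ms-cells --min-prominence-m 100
<path d="M386 215l-10 2 0 10-8 10 3 6 0 23-5 10-28 0-17 8-10-5-8 6-21-6-11-11-12 3-2-4-7-3-7 0-8 4-21 0-16-7-19 2 1 7 15 10 8 11-26 5-4 3-12 28 16 6 23 16-1 26 4 10 23 12 3 4 2 8 18-8 7-8-3-18-9-12 5-8 5-4 21 0 11-14 19-6 51 56 1 20-1 11-7 12 1 7-9-1-14-7-8 2-10 11-1 8 9 7 18 4 14 0 6 8 20 13-15 16-1 15 14 3 4 5 1 7 68 0 2-5-1-12 28 0 12-10 10-22 2-12-10-10 0-15-24-49 2-38-10-10 2-12 8-4-3-10-9-6-22-6-12-10 3-15-1-44-13-15-13 0z"/><path d="M138 16l-122 1 0 149 9 6 18 6 1 17 10 16 12 1 15 13 12 4 5 7 7 1 3 4 3 8 6 5-16 15 0 6 9 8 11 4 7 8 7 33 4-1 19 2 6-4 4-14 9-15 25-4 1-2-8-10-15-10-2-6-16 4-11-18 0-23 7 0 17-10 2-54-5-14-11-9-12 3-12-2-23-22-8-6-7 0 20-24 11-2 14-13-4-11-4-25 0-12 4-7z"/><path d="M527 16l-76 0-5 9-9-1-13 10-11 20-12 15 6 10 11 2 5 6 22 11-10 21-14 12-8 2-22 26-4 18-10 21-1 17 10 0 11 8 10-2 13 12 4 10 0 39-3 15 12 10 22 6 8 6 4-9 4-5 18-6 6-6-11-8 0-23 5-16 10-13 29 1z"/><path d="M346 83l-24 5-28 21-24 2-11 4-11 7-3 8-10 11-22-12-20-14-7 0-10 6 7 9 8 19-3 42 7 20 6 11-9 7-1 14-19 10 6 11 4-3 16 0 16 7 21 0 8-4 7 0 7 3 2 4 12-3 11 11 21 6 8-6 10 5 17-8 29-1 4-9 0-23-3-6 8-10 0-10-5-4-6-12-9-11-1-16 10-12 10-19 0-6-6-11 4-5 2-8-19-15-5-12z"/><path d="M67 337l-5 7-19 14-6 11-14-1-2 5-1 16-1 5-3 1 0 132 126 1 9-14-6-13-1-22-8-20-3-21 6-19 8-9 4-29-14-17-10 0-2-2-2-10-10 4-34-4z"/><path d="M305 331l-19 6-11 14-21 0-5 4-5 8 9 12 3 18-11 11-12 4-1 6 3 5 7 6 7-2 9 0 9 4 19-2 1 24-7 12 1 5 22 21 18 12 37 13 2-14 15-16-20-13-6-8-14 0-18-4-9-7 1-8 10-11 8-2 14 7 10 1 0-12 5-7 1-7-1-24z"/><path d="M479 328l-10 0-10 4-2 13 10 10-2 38 24 49 0 15 10 10 0 8-12 26-9 8-16 3-15-1 0 16 80 1 1-149-11-6-2-16-12-18z"/><path d="M139 327l-7 4 3 14-11 8 0 5 3 6 10 0 14 17-4 29-8 9-6 19 3 21 8 20 1 22 6 13-8 13 56 1 1-5-7-8-6-22-3-11 1-9-7-2-14 4-1-26 6-16 20-22 1-8 15 0 17 8 8-2 1-4-5-8-23-12-4-10 1-26-5-5-30-16-16 1z"/><path d="M314 16l-27 1 8 10 2 12 12 11-2 7-10 4-7-1-3-3-3-11-4-5 0-15 5-9-22-1-2 3-1 20-16 16 1 26-8 8-10 0-7-4-3-8-4 3-2 2 1 23 25 16 13 0 20-10 24-2 28-21 21-5 0-13-15-21-3-6 0-9z"/><path d="M101 272l-2 10-6 10-6 3-34-3-9 7-1 10-14 12-3 6-10 0 1 68 3-6 3-20 14 0 6-11 19-14 5-7 10 14 28 5 14-1 16-10-3-11 3-15-7-17 0-7-7-8-16-8z"/><path d="M258 423l-13 1-12 16-20-7-15 2-14 18 0 16 10-1 15 15 6 1 20 19 8 15 8 10 58 0 0-3-11-12-28-10-7-8-11-17 3-7 19-8 5 0 8-14-1-24-19 2z"/><path d="M145 75l-4 1-11 11-11 2-20 24 7 0 8 6 23 22 12 2 12-3 5 3 10 14 1 18-2 42-17 10-7 0 0 23 9 16 3 2 14-5-5-10 19-10 0-12 10-9-6-11-7-20 0-10 3-8-2-28-12-23-10-5-3-10-8-8-1-9z"/><path d="M233 16l-94 0 1 3-4 7 0 12 7 33 3 2 3-3 6-14 12 13 34 14 6 0 2-2-1-12 9-19 17-7 6-9 0-4-5-7z"/><path d="M401 68l-9 7-7 32-10 6-2 8-4 4 6 12-2 10-10 19-8 8 0 13 19 29 2-1 1-17 10-21 4-18 22-26 8-2 14-12 10-21-22-11-5-6-11-2z"/><path d="M93 231l-12 6-11 0-7 3-7 7-6 12-7 1-10 12-17 10 1 45 9 0 3-6 14-12 1-10 9-7 34 3 6-4 6-9 2-13 16-15-6-5-6-12-7-1z"/>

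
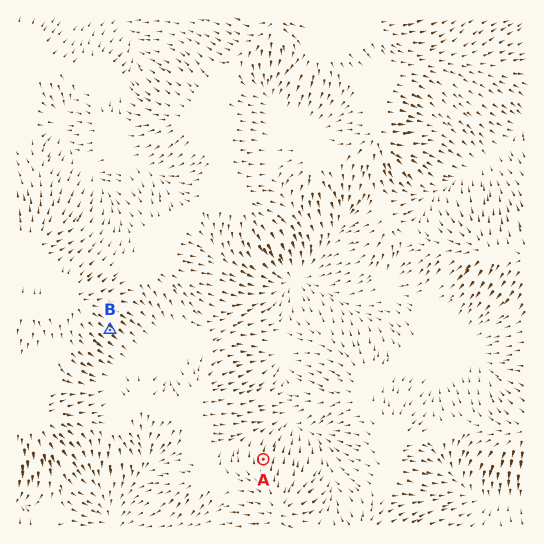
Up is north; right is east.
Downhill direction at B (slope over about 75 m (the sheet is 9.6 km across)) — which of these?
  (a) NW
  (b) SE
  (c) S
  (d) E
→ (b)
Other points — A N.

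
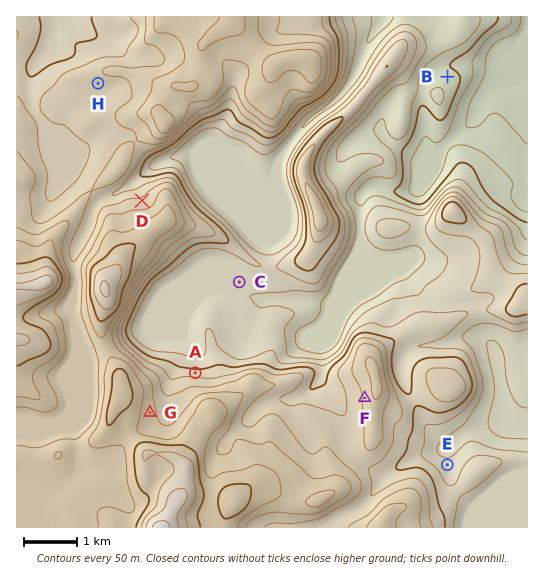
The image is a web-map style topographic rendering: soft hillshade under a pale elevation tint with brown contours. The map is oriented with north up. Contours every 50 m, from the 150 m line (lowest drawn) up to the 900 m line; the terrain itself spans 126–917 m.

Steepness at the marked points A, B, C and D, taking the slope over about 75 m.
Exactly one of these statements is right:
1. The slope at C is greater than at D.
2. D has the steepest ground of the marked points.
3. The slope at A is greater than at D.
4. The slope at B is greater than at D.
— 3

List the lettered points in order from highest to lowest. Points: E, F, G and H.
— G F H E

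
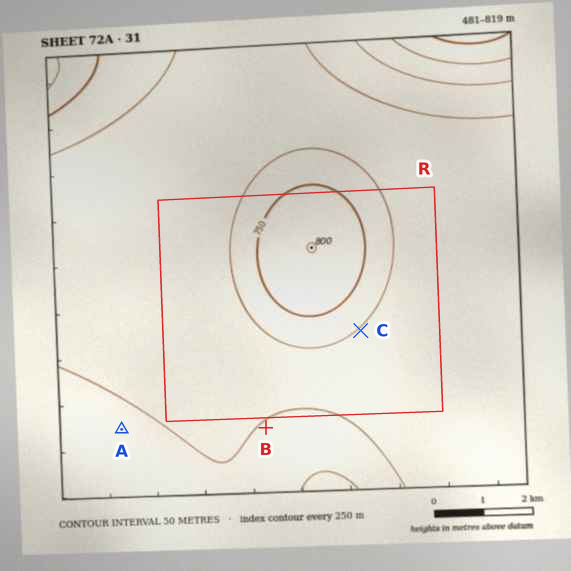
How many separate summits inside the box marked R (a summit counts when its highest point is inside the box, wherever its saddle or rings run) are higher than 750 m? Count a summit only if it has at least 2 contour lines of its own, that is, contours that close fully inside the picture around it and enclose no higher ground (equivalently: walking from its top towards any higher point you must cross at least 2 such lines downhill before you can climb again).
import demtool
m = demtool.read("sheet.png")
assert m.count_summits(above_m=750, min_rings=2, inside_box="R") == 1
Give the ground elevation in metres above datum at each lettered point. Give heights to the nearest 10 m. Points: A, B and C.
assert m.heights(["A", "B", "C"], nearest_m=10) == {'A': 650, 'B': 650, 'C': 700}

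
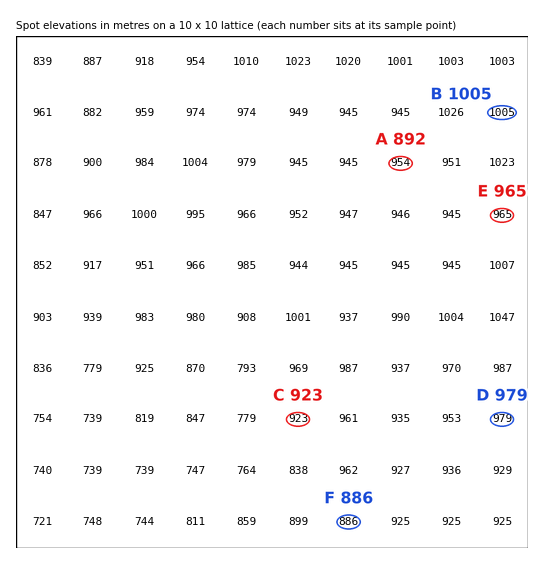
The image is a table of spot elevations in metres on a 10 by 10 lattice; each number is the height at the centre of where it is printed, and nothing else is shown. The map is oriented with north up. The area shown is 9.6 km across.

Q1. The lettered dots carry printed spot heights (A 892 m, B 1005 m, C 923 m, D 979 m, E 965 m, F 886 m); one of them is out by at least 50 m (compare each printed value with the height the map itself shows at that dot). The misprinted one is A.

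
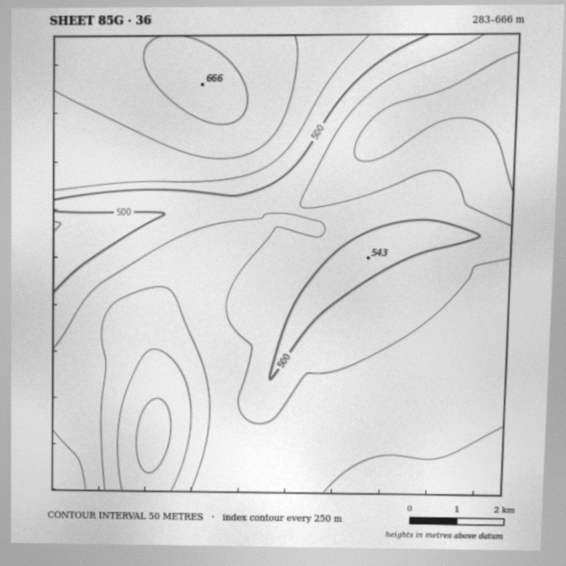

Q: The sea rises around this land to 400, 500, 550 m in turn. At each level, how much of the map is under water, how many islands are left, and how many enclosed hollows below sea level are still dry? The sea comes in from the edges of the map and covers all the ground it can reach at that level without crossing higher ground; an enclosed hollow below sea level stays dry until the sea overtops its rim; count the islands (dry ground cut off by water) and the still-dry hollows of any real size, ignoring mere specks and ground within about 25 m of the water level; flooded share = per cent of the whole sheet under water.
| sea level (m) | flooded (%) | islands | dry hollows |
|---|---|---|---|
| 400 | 16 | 0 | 0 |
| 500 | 74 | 1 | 0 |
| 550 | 82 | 0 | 0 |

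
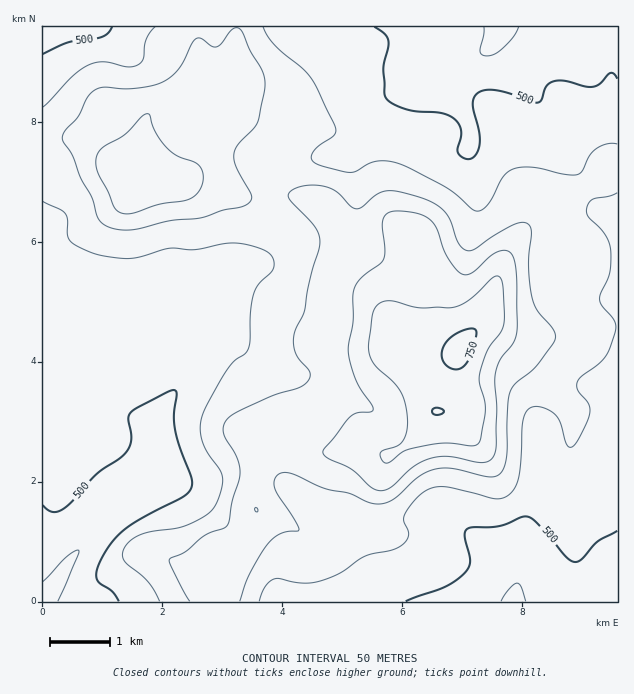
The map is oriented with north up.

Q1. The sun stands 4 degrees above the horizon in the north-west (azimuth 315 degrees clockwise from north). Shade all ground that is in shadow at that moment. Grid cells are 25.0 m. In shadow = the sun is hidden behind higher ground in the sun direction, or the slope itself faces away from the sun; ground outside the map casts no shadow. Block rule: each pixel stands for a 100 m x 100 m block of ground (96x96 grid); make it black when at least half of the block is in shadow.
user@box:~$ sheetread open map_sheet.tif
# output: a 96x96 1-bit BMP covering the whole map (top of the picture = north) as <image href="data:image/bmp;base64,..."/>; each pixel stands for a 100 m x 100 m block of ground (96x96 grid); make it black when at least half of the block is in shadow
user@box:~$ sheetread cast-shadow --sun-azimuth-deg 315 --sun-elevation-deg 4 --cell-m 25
<image width="96" height="96" href="data:image/bmp;base64,Qk2+BAAAAAAAAD4AAAAoAAAAYAAAAGAAAAABAAEAAAAAAIAEAAATCwAAEwsAAAIAAAAAAAAA////AAAAAAAAAAAA//AAAAA/4AAAAAAA//AAAAB/8ADAAAAA//AAAAD/8ADgAAAA//AAAAP/+ADwAAAAf/AAAAf//h/4AAAAf/GAAA/////4AAAAP/OAAB/////8AAAAP+MAAH////9+AAAAH+AAAP////8/AAAAH+AAAf////8/gAAAD8AAB/////8fwAAAD8AAD/////4P4AAAD4AAP/////wH4AAABwAA//////gD8AAABgAB//////gB+AAAAAAD//////IA/AAAAAAz/////+8APgAAAADz//////8AHwAAAIDh//////8AD4AAA8Dg//////8AB4AAB8AAf/////8AA4AAB4AAf/////8AAYAAAwAAP/////8AAAAAAAAAH/////8AAAAAAAAAD/////8AAAAAAAAAB/////8AAAAAAAAAAf////8AAAAAAAAAAP////8AAAAAAAAAAH////8AAAAAAAAAAD////8AAAAAAAAAAAP///4AAAAAAAAAAAH///wAAAAAAAAAAAD///wAAAAAAAAAAAD///gAAAAAAAAAAAB///gAAeAAAAAAAAD///wAAfAAAAAAAAH///gAAOAAAAAAAAP///wAAAAAAAAAAAf///4AAAAAAAAAAAf///wAAAAAAAAAAAP///gAAAAAAAAAAAP///gAAAAAAAAAAAH//xAAAAAAAAAAAAD//gAAAAAAAAAAAAD//gAAAAAAAAAAAAB//gAAAAAAAAAAAAAf/gAAAAAAAAAAAAAf/AAAAAAAAAAAAAAP/AAAAAAAAAAAAAAP/AAAAAAAAAAAAAAP/AAAAAB4AAAAAAAP/AAAAAH/AAAAAAAH/AAAAAf/gAAAAAAH+AAAAA//wAAAAAAH+AAAAD//8AAAAAAD+AAAAH//+AAAAAAD+AAAAP//+AAAAAgB+AAAAf//+AAAABwB+AAAB///+AAAADwA+AAAD///8AAAAHwAeAAAH///8AAAADwAeAAAH///4AAAADgAEAAAD///wAAAAAAAAAAAB///gAAAAAAAAAAAA///AAAAAAAAAAAAAf//AAAAAAAAAAEAAP/+AAAAAAAAAAEAAH/+AAAAAAAAAAEAAAB8AAAAAAAAAAAAAAA8AAAAAAAAAAAAAAAAAAAAAAAAAAAAAAAAAAAAAAAAAAAAAAAAAPwAAAAAAAAAAAAAAP8AAAAAAAAAAAAAAP8AAAAAAAAAAAAAAH4AAAAAAAAAAAAAwD4AAAAAAAAAAAAAwAgAAAAAAAAAAAcAYAAAAAAAAAAAAA+AYAAAAAAAAAAAAAfAOAAAAAAAAAAAAAOAPAAAAAAAAAAAAAAAHgAAAAAAAAAAAAAAHgAAAAAAAAAAAAAADgAAAAAAAAAAAAAADgAAAAAAAAAAAAAABAAAAAAAAAAAAAAAAAAAAAAAAAAAAAAAAAAAAAAAAAAAAAAAAAAAAAAAAAAAAAAAAAAAAAMAAAAAAAAAAAAAAAOAAAAAAAAAAAAAAAPAAAAAAAAAEAAAAACAAAAAAAAAEAAAAAAAAAA="/>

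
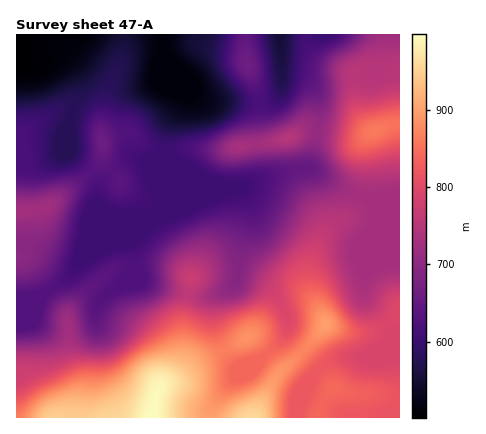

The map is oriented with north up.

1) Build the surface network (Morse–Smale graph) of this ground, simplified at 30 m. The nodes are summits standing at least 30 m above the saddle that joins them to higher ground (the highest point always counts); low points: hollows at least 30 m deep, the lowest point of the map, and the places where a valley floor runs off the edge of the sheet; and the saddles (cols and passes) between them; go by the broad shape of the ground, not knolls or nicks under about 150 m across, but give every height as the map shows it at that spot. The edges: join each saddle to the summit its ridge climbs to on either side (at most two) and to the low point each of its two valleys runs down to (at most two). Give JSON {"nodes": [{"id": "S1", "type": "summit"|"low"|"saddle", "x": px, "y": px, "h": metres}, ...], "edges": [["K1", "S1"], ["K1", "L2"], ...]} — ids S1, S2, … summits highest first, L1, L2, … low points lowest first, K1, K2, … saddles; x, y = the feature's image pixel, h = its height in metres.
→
{"nodes": [
{"id": "S1", "type": "summit", "x": 152, "y": 418, "h": 998},
{"id": "S2", "type": "summit", "x": 252, "y": 418, "h": 960},
{"id": "S3", "type": "summit", "x": 374, "y": 130, "h": 862},
{"id": "S4", "type": "summit", "x": 288, "y": 138, "h": 748},
{"id": "S5", "type": "summit", "x": 18, "y": 210, "h": 726},
{"id": "S6", "type": "summit", "x": 248, "y": 64, "h": 664},
{"id": "L1", "type": "low", "x": 18, "y": 36, "h": 501},
{"id": "L2", "type": "low", "x": 162, "y": 34, "h": 508},
{"id": "L3", "type": "low", "x": 280, "y": 34, "h": 550},
{"id": "K1", "type": "saddle", "x": 304, "y": 350, "h": 872},
{"id": "K2", "type": "saddle", "x": 364, "y": 196, "h": 729},
{"id": "K3", "type": "saddle", "x": 318, "y": 132, "h": 710},
{"id": "K4", "type": "saddle", "x": 50, "y": 290, "h": 630},
{"id": "K5", "type": "saddle", "x": 260, "y": 104, "h": 619},
{"id": "K6", "type": "saddle", "x": 162, "y": 46, "h": 511}],
"edges": [["K1", "S1"], ["K1", "S2"], ["K1", "L1"], ["K2", "S1"], ["K2", "S3"], ["K2", "L1"], ["K3", "S3"], ["K3", "S4"], ["K3", "L1"], ["K3", "L3"], ["K4", "S1"], ["K4", "S5"], ["K4", "L1"], ["K5", "S4"], ["K5", "S6"], ["K5", "L2"], ["K5", "L3"], ["K6", "S5"], ["K6", "S6"], ["K6", "L2"]]}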